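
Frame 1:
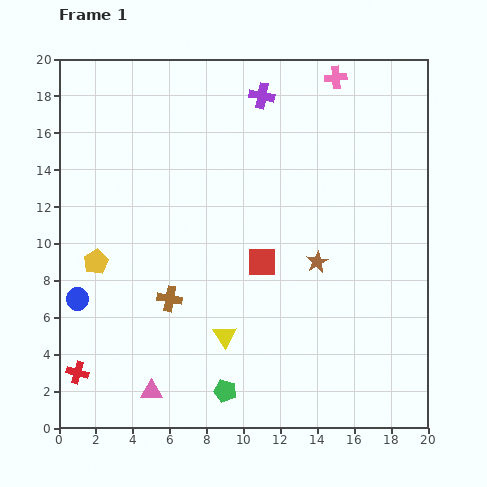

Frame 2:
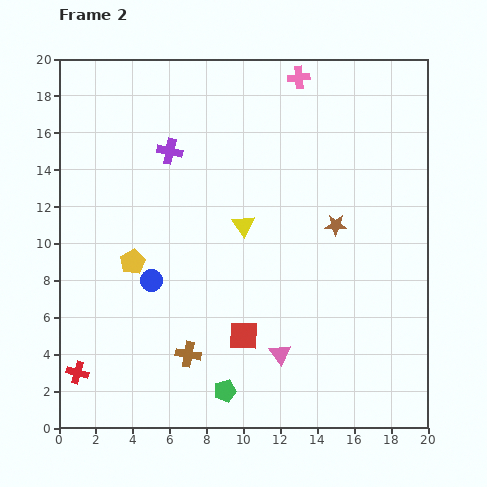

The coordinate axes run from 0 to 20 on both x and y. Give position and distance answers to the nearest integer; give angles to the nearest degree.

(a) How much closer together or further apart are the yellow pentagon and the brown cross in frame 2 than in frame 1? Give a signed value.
+2

Distance in frame 1: 4. Distance in frame 2: 6.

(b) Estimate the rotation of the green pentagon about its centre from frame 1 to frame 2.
31° counter-clockwise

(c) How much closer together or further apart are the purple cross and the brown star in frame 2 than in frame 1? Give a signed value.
+1

Distance in frame 1: 9. Distance in frame 2: 10.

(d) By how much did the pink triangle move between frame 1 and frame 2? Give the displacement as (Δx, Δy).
(7, 2)

The pink triangle was at (5, 2) in frame 1 and (12, 4) in frame 2.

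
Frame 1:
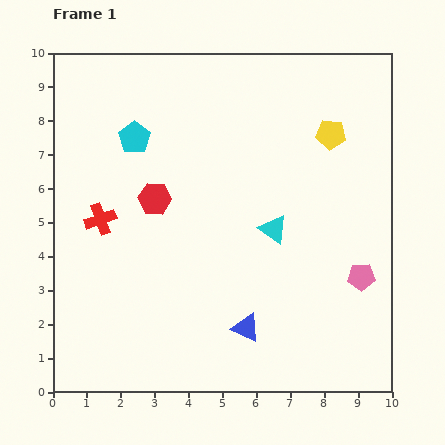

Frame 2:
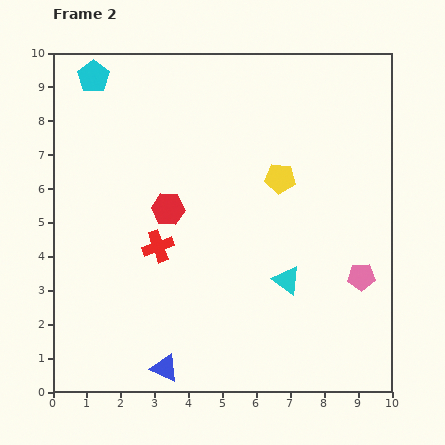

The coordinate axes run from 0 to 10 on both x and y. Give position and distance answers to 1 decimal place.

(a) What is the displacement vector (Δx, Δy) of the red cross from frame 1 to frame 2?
(1.7, -0.8)

The red cross was at (1.4, 5.1) in frame 1 and (3.1, 4.3) in frame 2.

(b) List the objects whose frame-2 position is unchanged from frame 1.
the pink pentagon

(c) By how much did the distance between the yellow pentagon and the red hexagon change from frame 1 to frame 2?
-2.1

Distance in frame 1: 5.5. Distance in frame 2: 3.4.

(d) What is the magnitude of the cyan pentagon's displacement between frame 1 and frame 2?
2.2

The cyan pentagon moved from (2.4, 7.5) to (1.2, 9.3), a distance of √(1.2² + 1.8²) ≈ 2.2.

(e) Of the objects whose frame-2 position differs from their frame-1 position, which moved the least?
the red hexagon

(moved 0.5)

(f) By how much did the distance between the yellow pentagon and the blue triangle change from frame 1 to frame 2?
+0.4

Distance in frame 1: 6.2. Distance in frame 2: 6.6.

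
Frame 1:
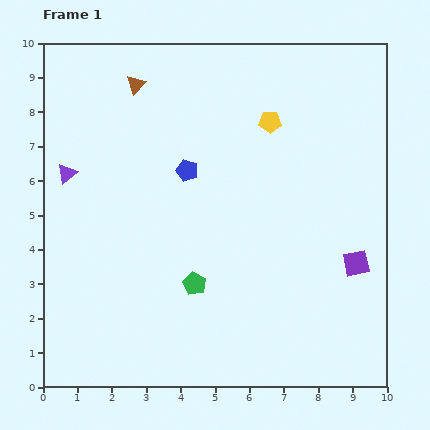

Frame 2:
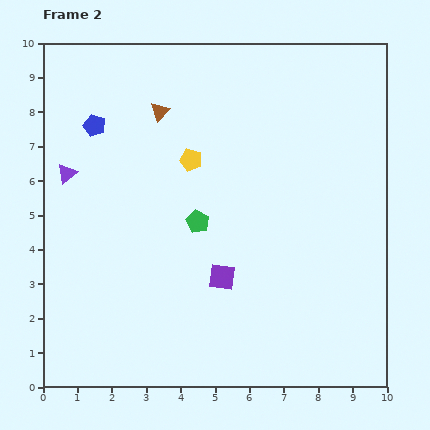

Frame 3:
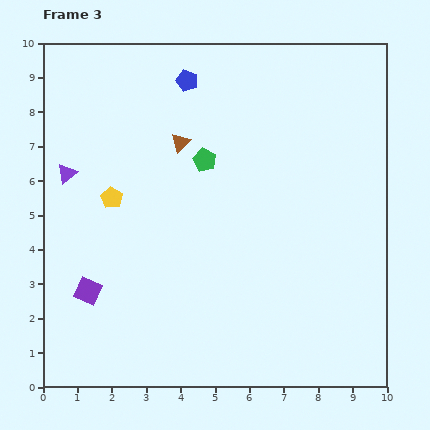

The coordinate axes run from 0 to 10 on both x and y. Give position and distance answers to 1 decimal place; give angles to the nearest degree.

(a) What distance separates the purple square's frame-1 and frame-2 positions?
3.9

The purple square moved from (9.1, 3.6) to (5.2, 3.2), a distance of √(3.9² + 0.4²) ≈ 3.9.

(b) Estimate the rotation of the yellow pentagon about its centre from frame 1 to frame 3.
30° clockwise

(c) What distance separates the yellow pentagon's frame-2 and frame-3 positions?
2.5

The yellow pentagon moved from (4.3, 6.6) to (2.0, 5.5), a distance of √(2.3² + 1.1²) ≈ 2.5.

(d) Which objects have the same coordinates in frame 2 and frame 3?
the purple triangle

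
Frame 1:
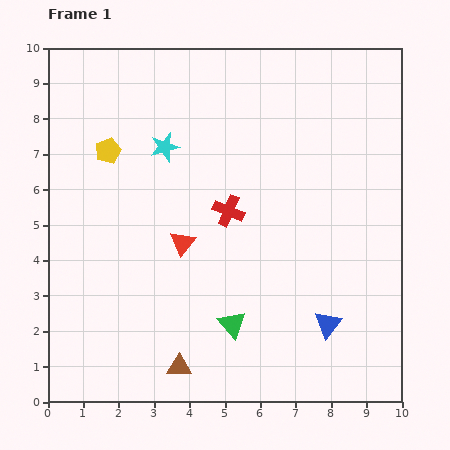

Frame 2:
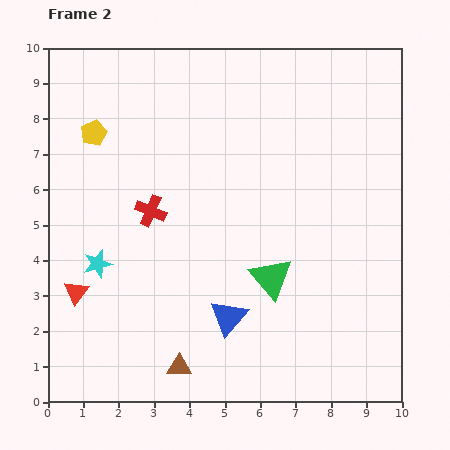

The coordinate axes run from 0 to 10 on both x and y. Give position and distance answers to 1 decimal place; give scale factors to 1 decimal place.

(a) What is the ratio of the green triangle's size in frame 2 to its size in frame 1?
1.5×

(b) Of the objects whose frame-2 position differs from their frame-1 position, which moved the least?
the yellow pentagon

(moved 0.6)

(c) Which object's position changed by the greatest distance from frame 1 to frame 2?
the cyan star

(moved 3.8; next 3.3)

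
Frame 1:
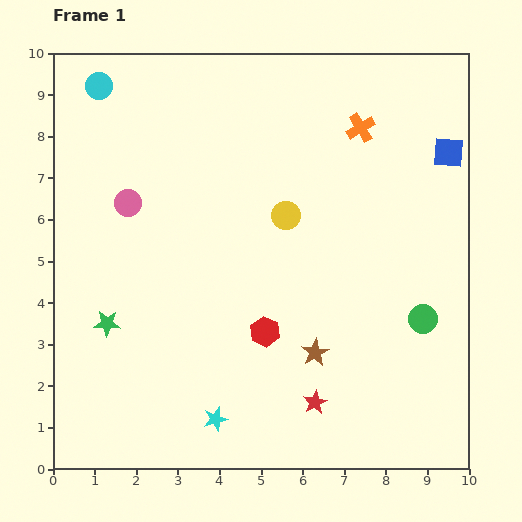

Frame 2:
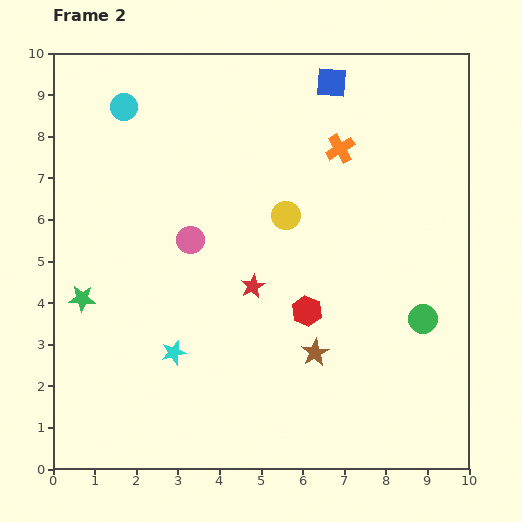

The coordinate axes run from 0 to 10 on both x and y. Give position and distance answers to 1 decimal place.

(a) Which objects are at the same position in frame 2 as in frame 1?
the green circle, the yellow circle, the brown star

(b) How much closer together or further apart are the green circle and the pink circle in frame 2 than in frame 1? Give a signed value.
-1.7

Distance in frame 1: 7.6. Distance in frame 2: 5.9.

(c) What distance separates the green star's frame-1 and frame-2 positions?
0.8

The green star moved from (1.3, 3.5) to (0.7, 4.1), a distance of √(0.6² + 0.6²) ≈ 0.8.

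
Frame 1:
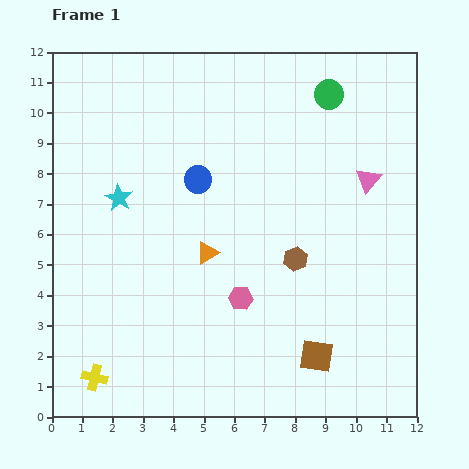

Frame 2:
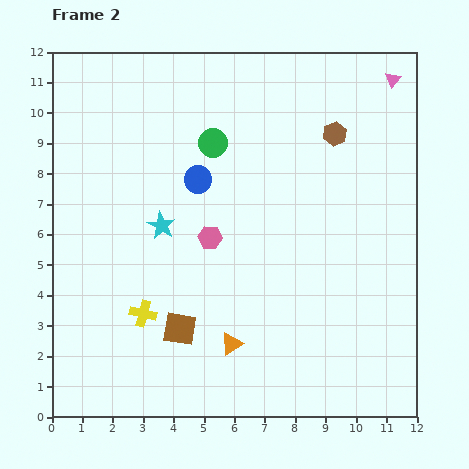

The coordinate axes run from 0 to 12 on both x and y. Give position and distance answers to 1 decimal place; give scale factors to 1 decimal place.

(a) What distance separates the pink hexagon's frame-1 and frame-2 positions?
2.2

The pink hexagon moved from (6.2, 3.9) to (5.2, 5.9), a distance of √(1.0² + 2.0²) ≈ 2.2.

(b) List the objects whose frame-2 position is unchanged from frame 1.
the blue circle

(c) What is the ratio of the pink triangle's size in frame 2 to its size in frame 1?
0.6×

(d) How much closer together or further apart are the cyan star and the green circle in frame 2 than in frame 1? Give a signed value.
-4.5

Distance in frame 1: 7.7. Distance in frame 2: 3.2.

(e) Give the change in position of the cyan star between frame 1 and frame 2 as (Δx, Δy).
(1.4, -0.9)

The cyan star was at (2.2, 7.2) in frame 1 and (3.6, 6.3) in frame 2.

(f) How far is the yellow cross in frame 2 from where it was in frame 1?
2.6

The yellow cross moved from (1.4, 1.3) to (3.0, 3.4), a distance of √(1.6² + 2.1²) ≈ 2.6.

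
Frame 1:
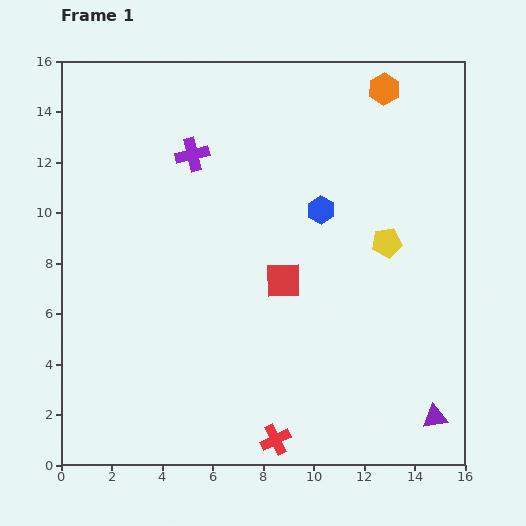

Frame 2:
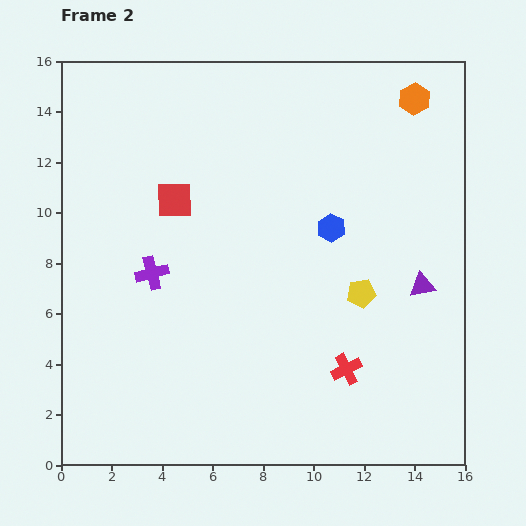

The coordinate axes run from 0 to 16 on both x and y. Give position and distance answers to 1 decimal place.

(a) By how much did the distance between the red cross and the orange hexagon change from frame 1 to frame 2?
-3.5

Distance in frame 1: 14.5. Distance in frame 2: 11.0.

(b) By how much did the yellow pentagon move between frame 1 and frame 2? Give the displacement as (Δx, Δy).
(-1.0, -2.0)

The yellow pentagon was at (12.9, 8.8) in frame 1 and (11.9, 6.8) in frame 2.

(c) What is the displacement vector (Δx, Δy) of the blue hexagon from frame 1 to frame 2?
(0.4, -0.7)

The blue hexagon was at (10.3, 10.1) in frame 1 and (10.7, 9.4) in frame 2.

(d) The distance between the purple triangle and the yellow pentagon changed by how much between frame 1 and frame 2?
-4.8

Distance in frame 1: 7.2. Distance in frame 2: 2.4.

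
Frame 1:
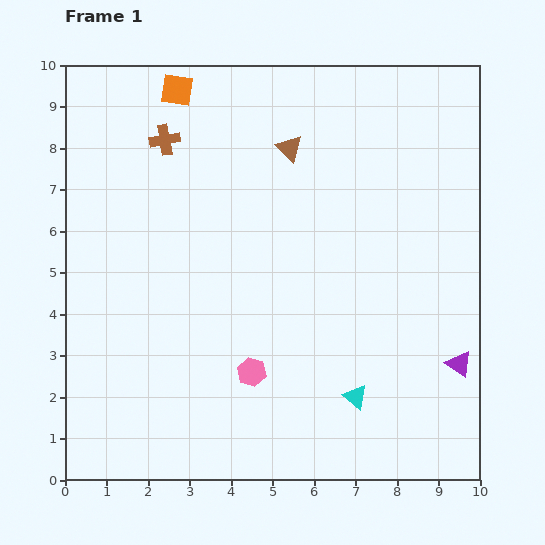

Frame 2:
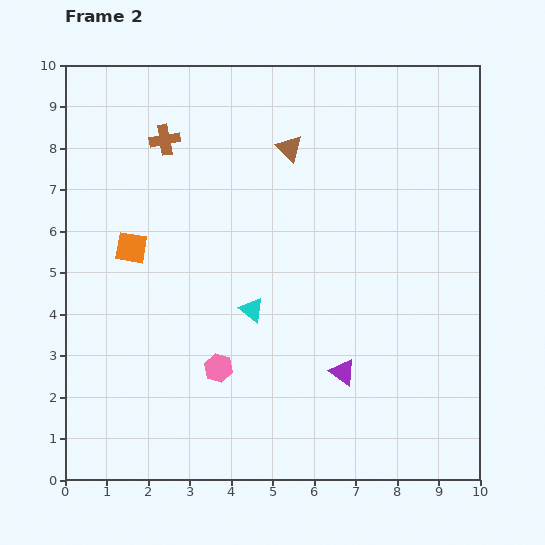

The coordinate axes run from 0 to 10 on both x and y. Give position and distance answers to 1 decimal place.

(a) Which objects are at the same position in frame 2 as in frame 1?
the brown triangle, the brown cross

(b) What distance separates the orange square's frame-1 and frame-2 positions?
4.0

The orange square moved from (2.7, 9.4) to (1.6, 5.6), a distance of √(1.1² + 3.8²) ≈ 4.0.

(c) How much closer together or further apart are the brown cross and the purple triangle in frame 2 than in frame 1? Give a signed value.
-1.8

Distance in frame 1: 8.9. Distance in frame 2: 7.1.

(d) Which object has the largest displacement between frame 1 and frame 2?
the orange square

(moved 4.0; next 3.3)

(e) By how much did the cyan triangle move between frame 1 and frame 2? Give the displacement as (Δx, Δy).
(-2.5, 2.1)

The cyan triangle was at (7.0, 2.0) in frame 1 and (4.5, 4.1) in frame 2.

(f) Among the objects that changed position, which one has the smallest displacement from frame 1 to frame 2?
the pink hexagon

(moved 0.8)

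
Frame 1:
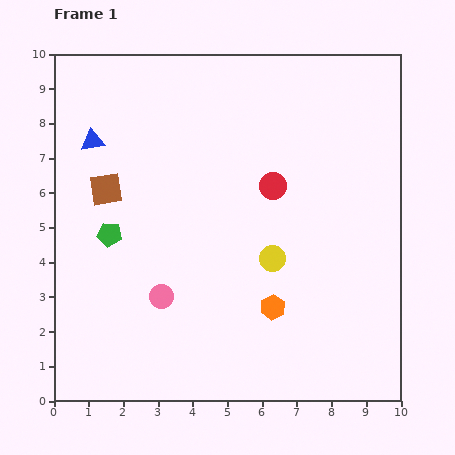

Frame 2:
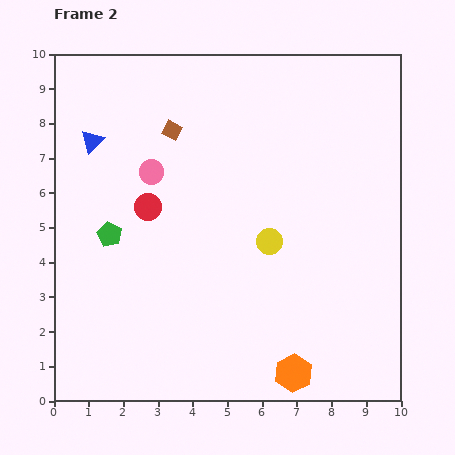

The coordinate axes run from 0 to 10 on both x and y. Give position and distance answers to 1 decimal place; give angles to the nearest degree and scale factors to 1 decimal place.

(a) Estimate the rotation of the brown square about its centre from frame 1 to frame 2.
36° clockwise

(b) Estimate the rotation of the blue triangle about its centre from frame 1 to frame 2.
37° counter-clockwise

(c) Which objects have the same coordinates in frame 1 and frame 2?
the green pentagon, the blue triangle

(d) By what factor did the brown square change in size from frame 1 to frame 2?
0.6×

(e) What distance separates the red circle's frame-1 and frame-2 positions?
3.6

The red circle moved from (6.3, 6.2) to (2.7, 5.6), a distance of √(3.6² + 0.6²) ≈ 3.6.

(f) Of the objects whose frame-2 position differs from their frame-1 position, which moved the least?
the yellow circle

(moved 0.5)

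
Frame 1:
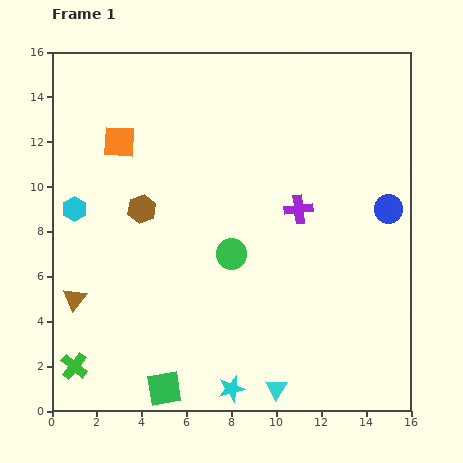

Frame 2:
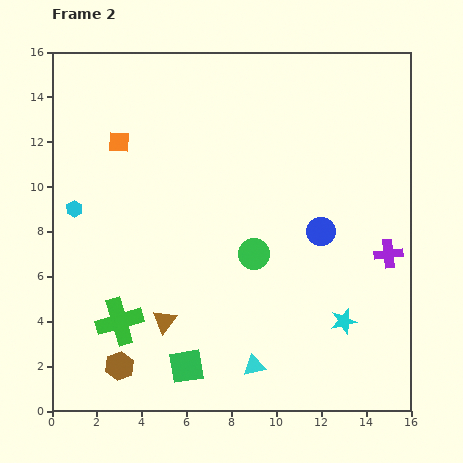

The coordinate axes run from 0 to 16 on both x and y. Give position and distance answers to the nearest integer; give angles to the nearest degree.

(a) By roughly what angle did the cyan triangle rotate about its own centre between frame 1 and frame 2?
45° clockwise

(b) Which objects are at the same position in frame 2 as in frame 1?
the orange square, the cyan hexagon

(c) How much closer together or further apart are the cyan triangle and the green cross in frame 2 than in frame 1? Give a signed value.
-3

Distance in frame 1: 9. Distance in frame 2: 6.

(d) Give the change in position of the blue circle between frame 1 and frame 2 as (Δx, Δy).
(-3, -1)

The blue circle was at (15, 9) in frame 1 and (12, 8) in frame 2.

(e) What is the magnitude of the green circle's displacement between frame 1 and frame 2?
1

The green circle moved from (8, 7) to (9, 7), a distance of √(1² + 0²) ≈ 1.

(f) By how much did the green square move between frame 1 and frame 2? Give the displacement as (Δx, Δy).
(1, 1)

The green square was at (5, 1) in frame 1 and (6, 2) in frame 2.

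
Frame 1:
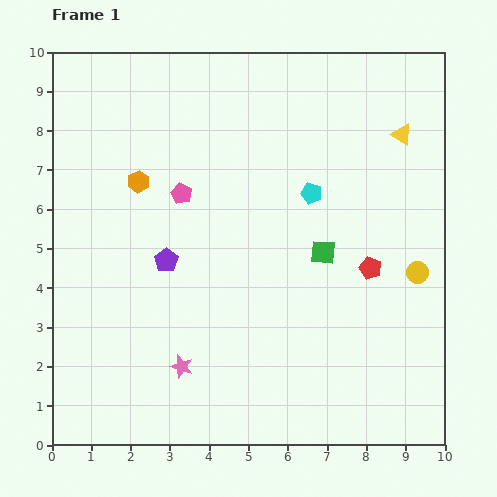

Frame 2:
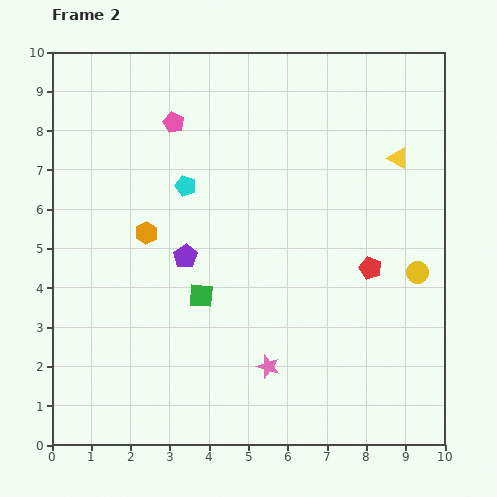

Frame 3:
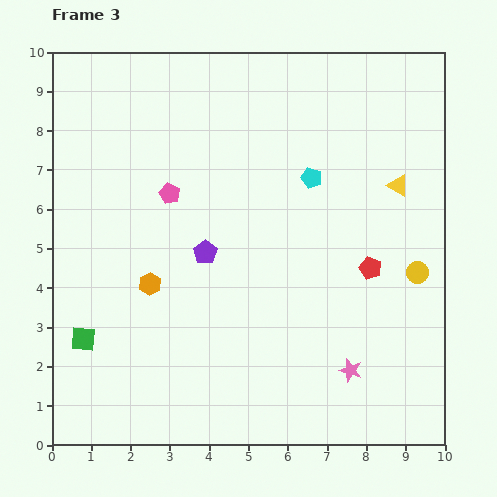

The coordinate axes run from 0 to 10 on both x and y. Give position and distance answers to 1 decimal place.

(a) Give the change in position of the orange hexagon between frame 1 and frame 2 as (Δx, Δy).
(0.2, -1.3)

The orange hexagon was at (2.2, 6.7) in frame 1 and (2.4, 5.4) in frame 2.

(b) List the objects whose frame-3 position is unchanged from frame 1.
the red pentagon, the yellow circle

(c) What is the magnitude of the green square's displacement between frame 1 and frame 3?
6.5

The green square moved from (6.9, 4.9) to (0.8, 2.7), a distance of √(6.1² + 2.2²) ≈ 6.5.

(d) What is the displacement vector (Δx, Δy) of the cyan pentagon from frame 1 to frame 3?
(0.0, 0.4)

The cyan pentagon was at (6.6, 6.4) in frame 1 and (6.6, 6.8) in frame 3.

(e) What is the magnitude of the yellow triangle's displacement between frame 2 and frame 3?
0.7

The yellow triangle moved from (8.8, 7.3) to (8.8, 6.6), a distance of √(0.0² + 0.7²) ≈ 0.7.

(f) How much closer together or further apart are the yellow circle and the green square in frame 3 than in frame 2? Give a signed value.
+3.2

Distance in frame 2: 5.5. Distance in frame 3: 8.7.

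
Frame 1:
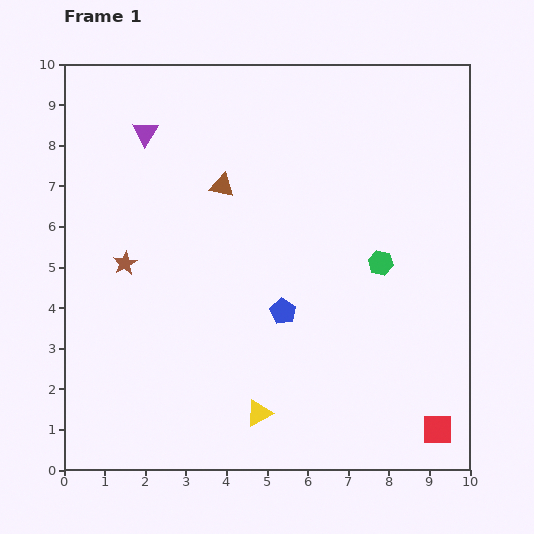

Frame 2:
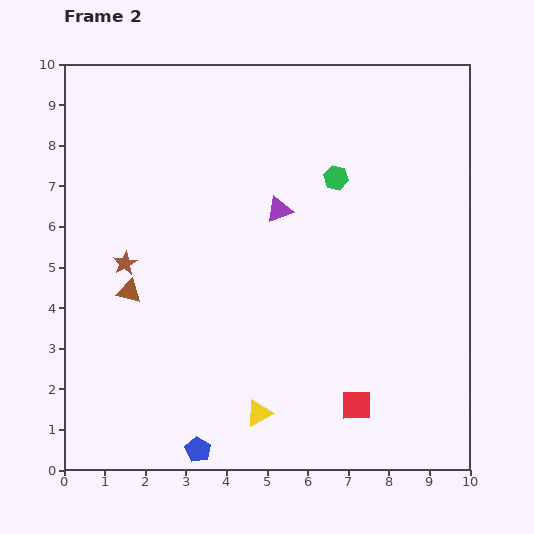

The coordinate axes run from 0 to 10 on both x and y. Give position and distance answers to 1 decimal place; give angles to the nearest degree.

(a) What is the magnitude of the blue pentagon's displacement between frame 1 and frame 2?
4.0

The blue pentagon moved from (5.4, 3.9) to (3.3, 0.5), a distance of √(2.1² + 3.4²) ≈ 4.0.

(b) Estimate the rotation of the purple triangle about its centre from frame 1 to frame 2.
38° clockwise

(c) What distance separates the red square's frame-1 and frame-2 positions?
2.1

The red square moved from (9.2, 1.0) to (7.2, 1.6), a distance of √(2.0² + 0.6²) ≈ 2.1.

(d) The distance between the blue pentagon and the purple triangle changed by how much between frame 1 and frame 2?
+0.6

Distance in frame 1: 5.6. Distance in frame 2: 6.2.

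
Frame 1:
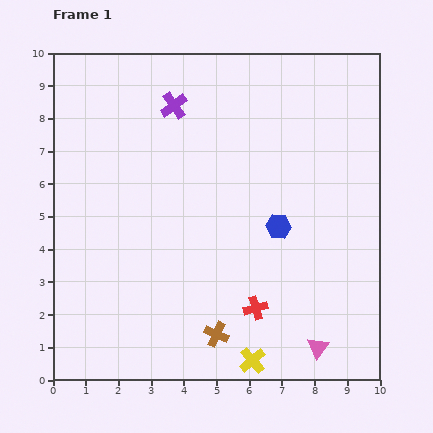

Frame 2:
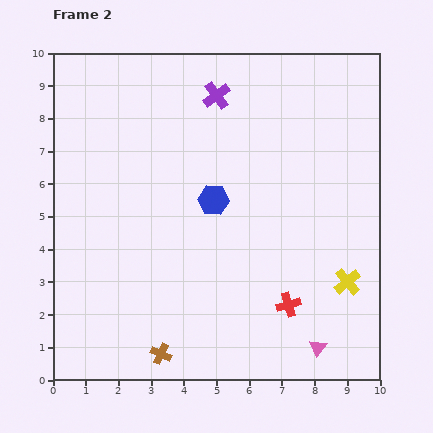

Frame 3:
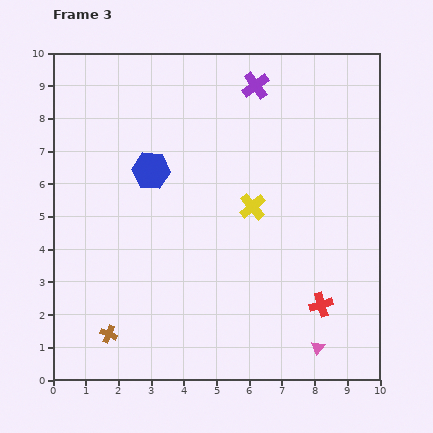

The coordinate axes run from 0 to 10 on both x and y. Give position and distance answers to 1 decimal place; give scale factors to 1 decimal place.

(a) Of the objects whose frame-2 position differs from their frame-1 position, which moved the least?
the red cross

(moved 1.0)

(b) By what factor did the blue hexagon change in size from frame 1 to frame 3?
1.5×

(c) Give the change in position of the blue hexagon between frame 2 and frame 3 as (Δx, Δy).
(-1.9, 0.9)

The blue hexagon was at (4.9, 5.5) in frame 2 and (3.0, 6.4) in frame 3.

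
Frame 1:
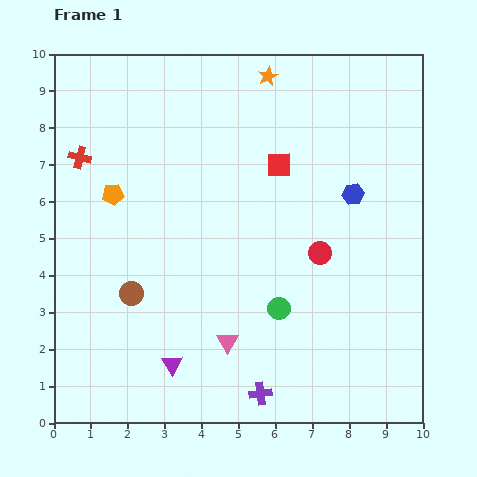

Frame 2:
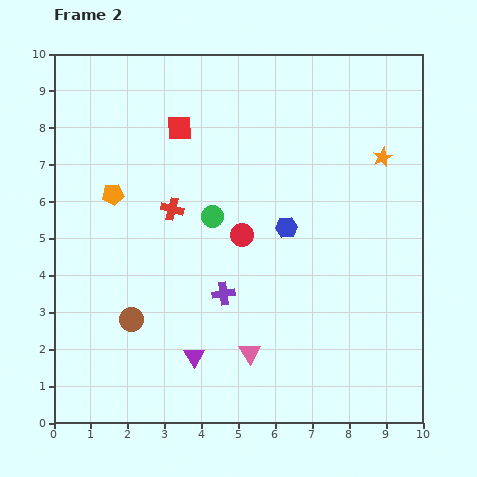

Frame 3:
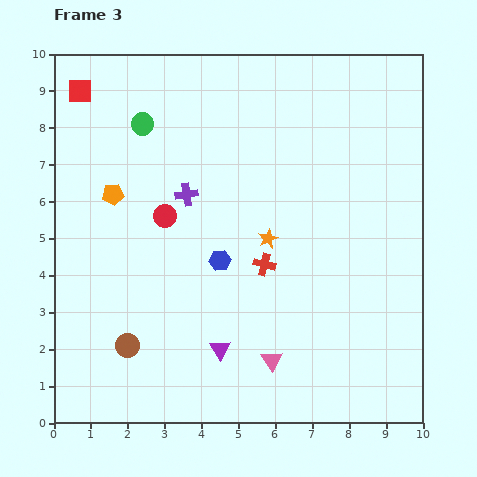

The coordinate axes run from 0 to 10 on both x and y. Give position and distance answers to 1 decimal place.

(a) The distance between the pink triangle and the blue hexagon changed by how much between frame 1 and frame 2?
-1.7

Distance in frame 1: 5.2. Distance in frame 2: 3.5.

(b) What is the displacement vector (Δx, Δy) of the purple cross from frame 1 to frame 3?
(-2.0, 5.4)

The purple cross was at (5.6, 0.8) in frame 1 and (3.6, 6.2) in frame 3.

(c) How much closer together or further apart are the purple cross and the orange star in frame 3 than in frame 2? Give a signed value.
-3.2

Distance in frame 2: 5.7. Distance in frame 3: 2.5.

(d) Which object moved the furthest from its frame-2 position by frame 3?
the orange star

(moved 3.8; next 3.1)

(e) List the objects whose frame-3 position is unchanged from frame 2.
the orange pentagon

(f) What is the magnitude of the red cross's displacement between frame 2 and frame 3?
2.9

The red cross moved from (3.2, 5.8) to (5.7, 4.3), a distance of √(2.5² + 1.5²) ≈ 2.9.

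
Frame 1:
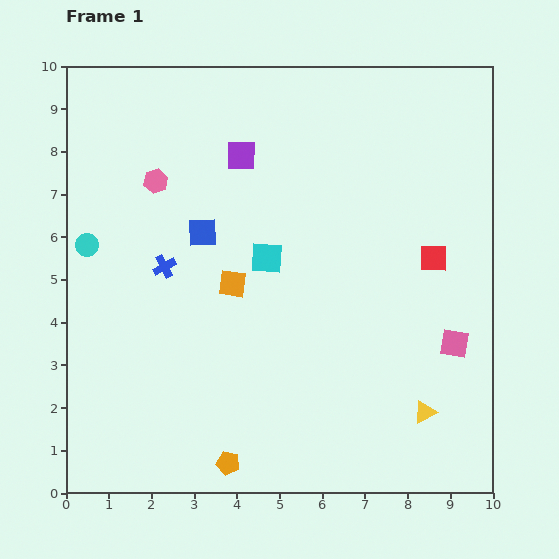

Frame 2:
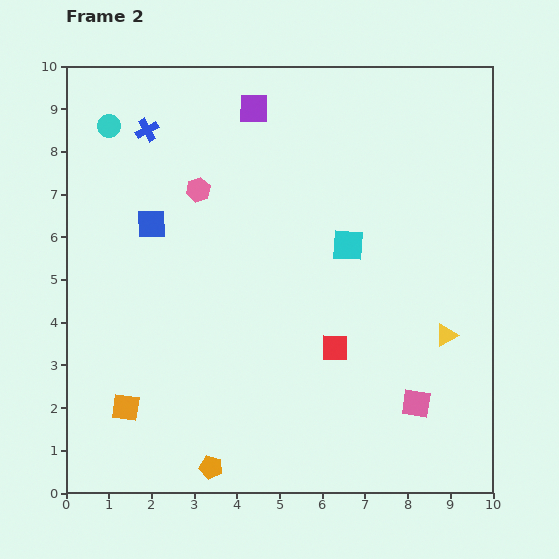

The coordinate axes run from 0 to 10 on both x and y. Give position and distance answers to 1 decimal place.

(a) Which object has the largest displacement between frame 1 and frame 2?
the orange square

(moved 3.8; next 3.2)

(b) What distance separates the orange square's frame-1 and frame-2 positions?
3.8

The orange square moved from (3.9, 4.9) to (1.4, 2.0), a distance of √(2.5² + 2.9²) ≈ 3.8.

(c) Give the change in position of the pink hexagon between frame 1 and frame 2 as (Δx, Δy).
(1.0, -0.2)

The pink hexagon was at (2.1, 7.3) in frame 1 and (3.1, 7.1) in frame 2.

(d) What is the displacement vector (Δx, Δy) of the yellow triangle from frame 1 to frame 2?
(0.5, 1.8)

The yellow triangle was at (8.4, 1.9) in frame 1 and (8.9, 3.7) in frame 2.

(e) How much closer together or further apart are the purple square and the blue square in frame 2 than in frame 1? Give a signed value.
+1.6

Distance in frame 1: 2.0. Distance in frame 2: 3.6.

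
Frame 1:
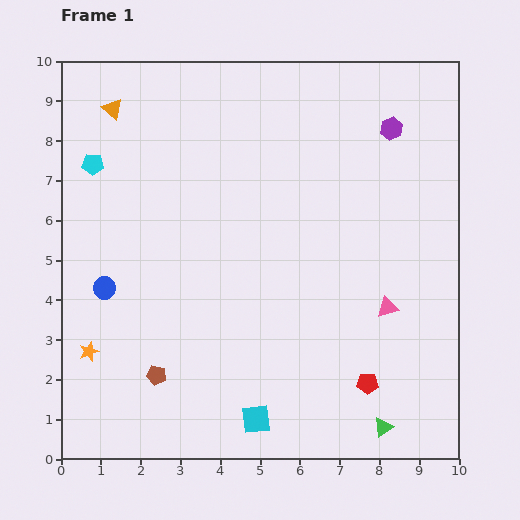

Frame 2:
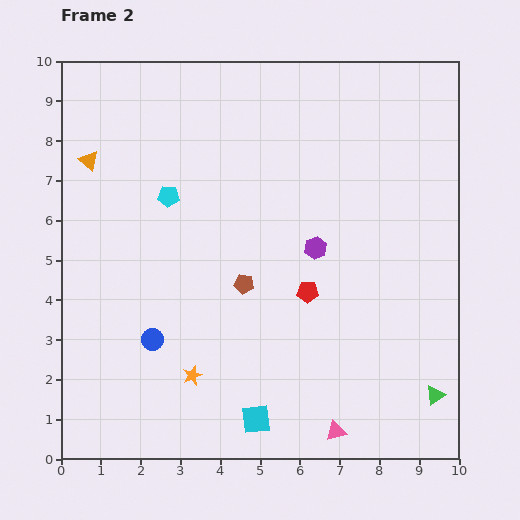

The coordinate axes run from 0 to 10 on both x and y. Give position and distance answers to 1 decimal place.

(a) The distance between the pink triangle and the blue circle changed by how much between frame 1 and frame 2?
-2.0

Distance in frame 1: 7.1. Distance in frame 2: 5.1.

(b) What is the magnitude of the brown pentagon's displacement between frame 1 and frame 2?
3.2

The brown pentagon moved from (2.4, 2.1) to (4.6, 4.4), a distance of √(2.2² + 2.3²) ≈ 3.2.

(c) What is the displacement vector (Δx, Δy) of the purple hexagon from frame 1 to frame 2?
(-1.9, -3.0)

The purple hexagon was at (8.3, 8.3) in frame 1 and (6.4, 5.3) in frame 2.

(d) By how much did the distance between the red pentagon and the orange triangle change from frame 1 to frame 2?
-3.0

Distance in frame 1: 9.4. Distance in frame 2: 6.4.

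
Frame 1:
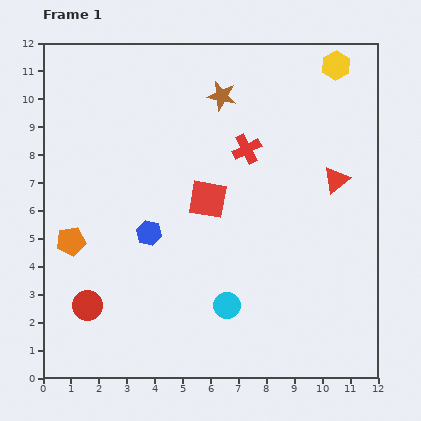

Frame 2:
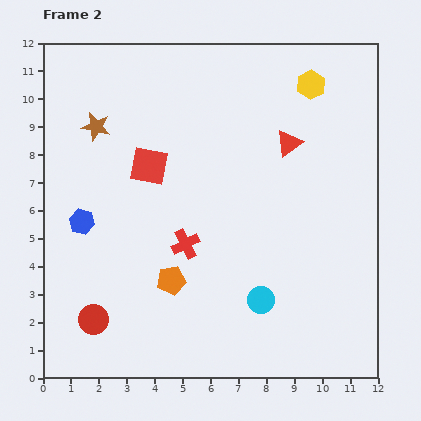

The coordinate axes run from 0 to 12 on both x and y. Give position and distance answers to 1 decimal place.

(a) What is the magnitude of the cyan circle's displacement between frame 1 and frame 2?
1.2

The cyan circle moved from (6.6, 2.6) to (7.8, 2.8), a distance of √(1.2² + 0.2²) ≈ 1.2.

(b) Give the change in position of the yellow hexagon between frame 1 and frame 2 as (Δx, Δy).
(-0.9, -0.7)

The yellow hexagon was at (10.5, 11.2) in frame 1 and (9.6, 10.5) in frame 2.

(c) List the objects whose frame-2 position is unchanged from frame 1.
none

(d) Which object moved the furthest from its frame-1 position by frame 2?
the brown star

(moved 4.6; next 4.0)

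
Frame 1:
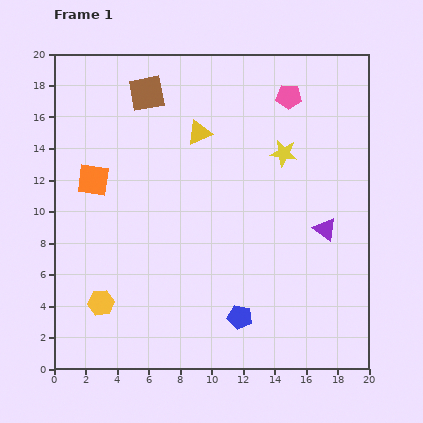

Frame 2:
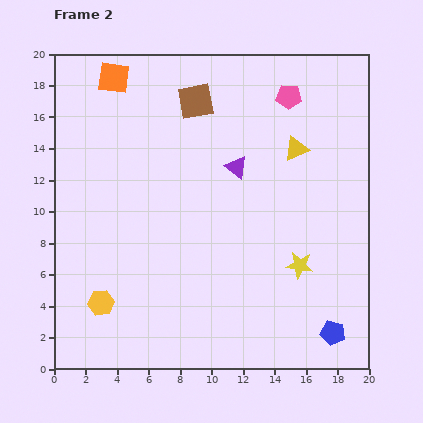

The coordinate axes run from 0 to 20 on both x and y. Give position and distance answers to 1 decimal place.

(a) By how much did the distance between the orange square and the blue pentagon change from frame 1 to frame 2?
+8.6

Distance in frame 1: 12.7. Distance in frame 2: 21.3.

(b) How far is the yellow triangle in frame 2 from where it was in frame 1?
6.3

The yellow triangle moved from (9.2, 15.0) to (15.4, 14.0), a distance of √(6.2² + 1.0²) ≈ 6.3.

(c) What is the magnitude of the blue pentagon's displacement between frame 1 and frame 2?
6.0

The blue pentagon moved from (11.8, 3.3) to (17.7, 2.3), a distance of √(5.9² + 1.0²) ≈ 6.0.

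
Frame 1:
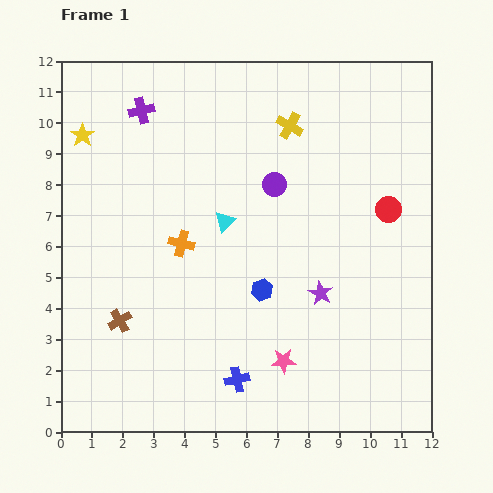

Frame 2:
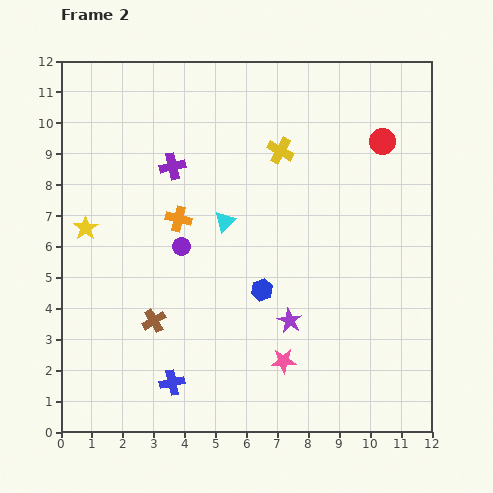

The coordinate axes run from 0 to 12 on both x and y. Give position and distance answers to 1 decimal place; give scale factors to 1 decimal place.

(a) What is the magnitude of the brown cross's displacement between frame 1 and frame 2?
1.1

The brown cross moved from (1.9, 3.6) to (3.0, 3.6), a distance of √(1.1² + 0.0²) ≈ 1.1.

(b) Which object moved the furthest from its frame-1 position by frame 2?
the purple circle

(moved 3.6; next 3.0)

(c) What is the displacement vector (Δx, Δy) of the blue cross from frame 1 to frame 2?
(-2.1, -0.1)

The blue cross was at (5.7, 1.7) in frame 1 and (3.6, 1.6) in frame 2.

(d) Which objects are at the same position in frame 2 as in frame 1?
the pink star, the cyan triangle, the blue hexagon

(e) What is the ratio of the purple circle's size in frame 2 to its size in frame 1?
0.7×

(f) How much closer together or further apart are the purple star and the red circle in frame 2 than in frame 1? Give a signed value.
+3.0

Distance in frame 1: 3.5. Distance in frame 2: 6.5.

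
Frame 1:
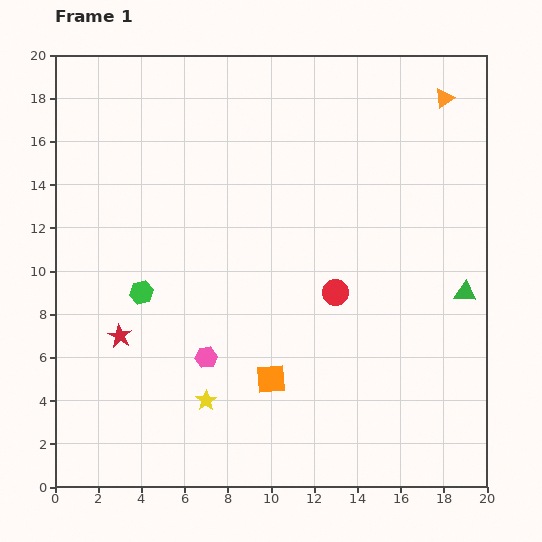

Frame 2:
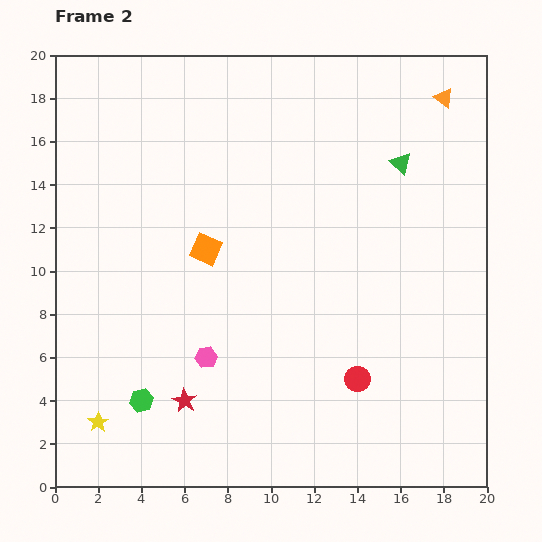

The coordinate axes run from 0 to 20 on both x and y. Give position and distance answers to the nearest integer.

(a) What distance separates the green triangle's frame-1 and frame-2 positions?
7

The green triangle moved from (19, 9) to (16, 15), a distance of √(3² + 6²) ≈ 7.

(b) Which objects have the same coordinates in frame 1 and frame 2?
the pink hexagon, the orange triangle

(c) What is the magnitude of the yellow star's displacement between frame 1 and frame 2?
5

The yellow star moved from (7, 4) to (2, 3), a distance of √(5² + 1²) ≈ 5.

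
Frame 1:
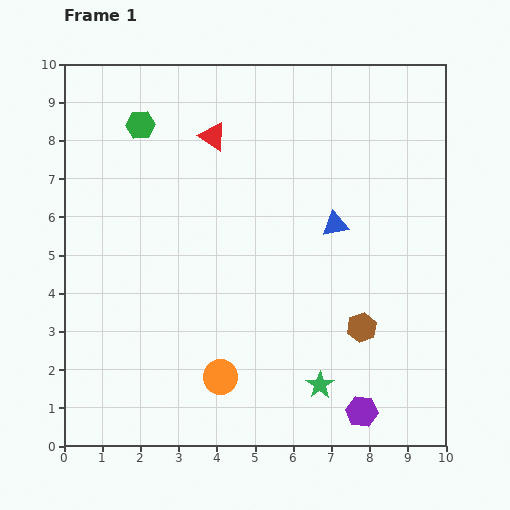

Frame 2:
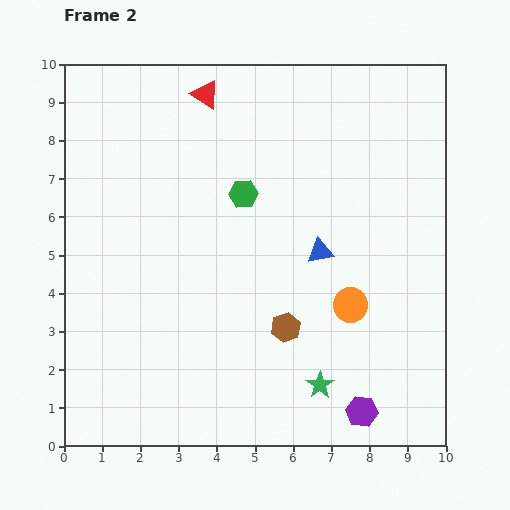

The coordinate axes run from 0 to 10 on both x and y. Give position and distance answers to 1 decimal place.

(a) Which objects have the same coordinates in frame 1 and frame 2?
the purple hexagon, the green star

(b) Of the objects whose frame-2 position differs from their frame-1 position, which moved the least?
the blue triangle

(moved 0.8)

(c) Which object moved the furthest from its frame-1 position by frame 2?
the orange circle

(moved 3.9; next 3.2)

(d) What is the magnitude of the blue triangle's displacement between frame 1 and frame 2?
0.8

The blue triangle moved from (7.1, 5.8) to (6.7, 5.1), a distance of √(0.4² + 0.7²) ≈ 0.8.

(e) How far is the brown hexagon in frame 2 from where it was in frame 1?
2.0

The brown hexagon moved from (7.8, 3.1) to (5.8, 3.1), a distance of √(2.0² + 0.0²) ≈ 2.0.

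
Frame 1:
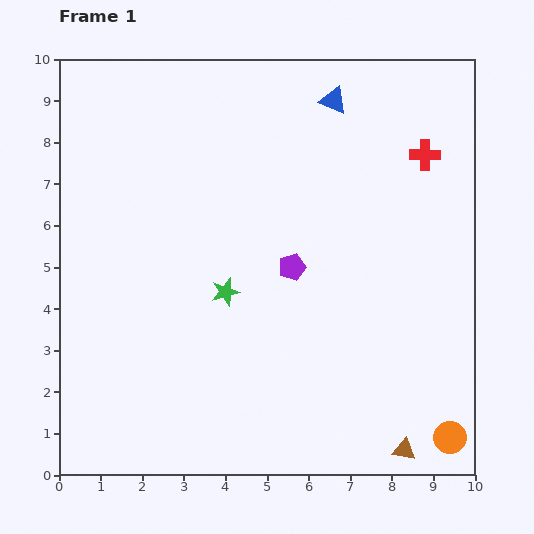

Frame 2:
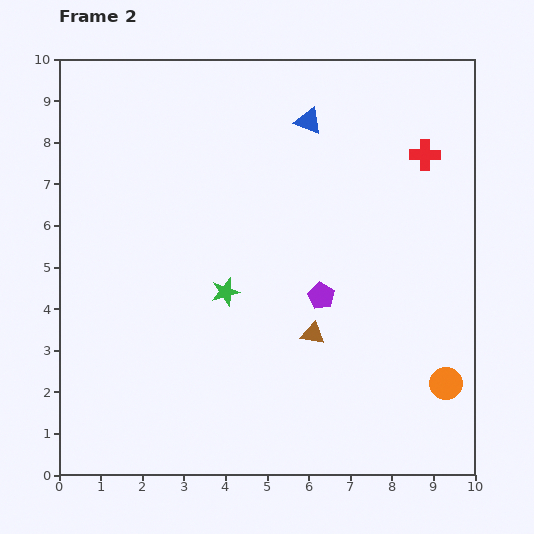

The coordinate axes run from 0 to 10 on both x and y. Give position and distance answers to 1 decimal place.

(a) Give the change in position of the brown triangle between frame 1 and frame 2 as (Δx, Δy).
(-2.2, 2.8)

The brown triangle was at (8.3, 0.6) in frame 1 and (6.1, 3.4) in frame 2.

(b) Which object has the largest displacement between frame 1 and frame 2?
the brown triangle

(moved 3.6; next 1.3)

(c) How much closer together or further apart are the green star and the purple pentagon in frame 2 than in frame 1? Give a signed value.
+0.6

Distance in frame 1: 1.7. Distance in frame 2: 2.3.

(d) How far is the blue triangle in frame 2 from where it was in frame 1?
0.8

The blue triangle moved from (6.6, 9.0) to (6.0, 8.5), a distance of √(0.6² + 0.5²) ≈ 0.8.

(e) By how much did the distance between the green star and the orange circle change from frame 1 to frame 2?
-0.7

Distance in frame 1: 6.4. Distance in frame 2: 5.7.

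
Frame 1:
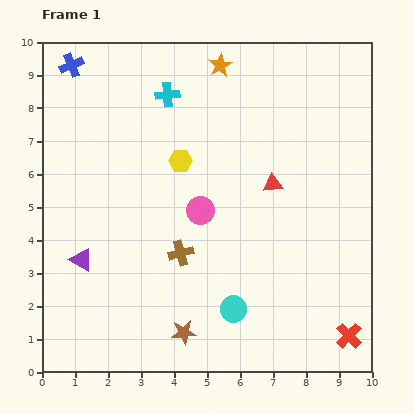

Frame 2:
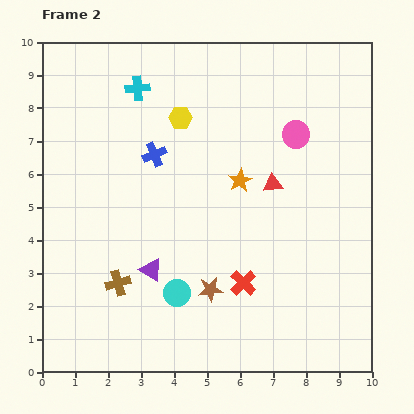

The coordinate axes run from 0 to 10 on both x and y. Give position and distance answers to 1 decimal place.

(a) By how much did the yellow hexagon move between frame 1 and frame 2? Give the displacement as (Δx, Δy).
(0.0, 1.3)

The yellow hexagon was at (4.2, 6.4) in frame 1 and (4.2, 7.7) in frame 2.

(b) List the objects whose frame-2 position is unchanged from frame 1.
the red triangle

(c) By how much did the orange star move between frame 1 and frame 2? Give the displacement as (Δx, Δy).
(0.6, -3.5)

The orange star was at (5.4, 9.3) in frame 1 and (6.0, 5.8) in frame 2.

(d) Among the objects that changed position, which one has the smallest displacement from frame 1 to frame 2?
the cyan cross

(moved 0.9)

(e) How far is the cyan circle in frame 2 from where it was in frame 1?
1.8

The cyan circle moved from (5.8, 1.9) to (4.1, 2.4), a distance of √(1.7² + 0.5²) ≈ 1.8.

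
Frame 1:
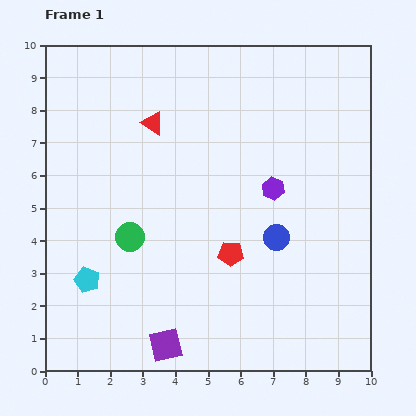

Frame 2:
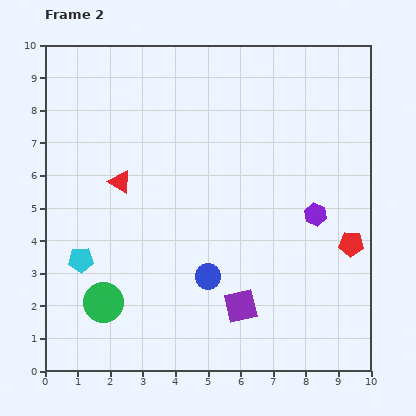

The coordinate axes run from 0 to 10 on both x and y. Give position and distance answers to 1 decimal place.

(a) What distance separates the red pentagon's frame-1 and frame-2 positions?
3.7

The red pentagon moved from (5.7, 3.6) to (9.4, 3.9), a distance of √(3.7² + 0.3²) ≈ 3.7.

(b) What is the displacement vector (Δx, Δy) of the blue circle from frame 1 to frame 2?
(-2.1, -1.2)

The blue circle was at (7.1, 4.1) in frame 1 and (5.0, 2.9) in frame 2.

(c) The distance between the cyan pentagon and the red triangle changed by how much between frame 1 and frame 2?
-2.5

Distance in frame 1: 5.2. Distance in frame 2: 2.7.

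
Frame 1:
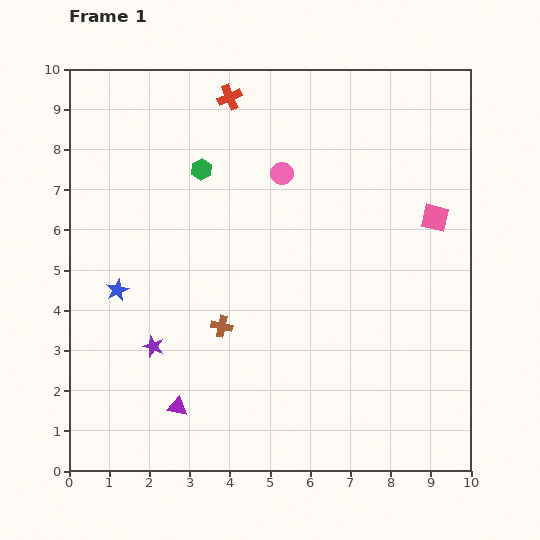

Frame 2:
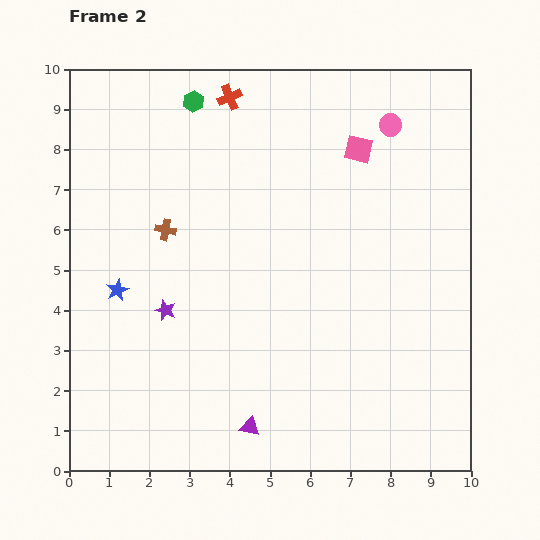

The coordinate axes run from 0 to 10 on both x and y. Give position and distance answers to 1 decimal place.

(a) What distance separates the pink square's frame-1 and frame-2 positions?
2.5

The pink square moved from (9.1, 6.3) to (7.2, 8.0), a distance of √(1.9² + 1.7²) ≈ 2.5.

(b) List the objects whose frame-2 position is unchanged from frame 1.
the red cross, the blue star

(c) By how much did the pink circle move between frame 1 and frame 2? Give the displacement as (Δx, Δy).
(2.7, 1.2)

The pink circle was at (5.3, 7.4) in frame 1 and (8.0, 8.6) in frame 2.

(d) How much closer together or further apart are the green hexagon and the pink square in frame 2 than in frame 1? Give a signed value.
-1.6

Distance in frame 1: 5.9. Distance in frame 2: 4.3.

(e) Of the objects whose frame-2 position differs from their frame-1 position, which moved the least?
the purple star

(moved 0.9)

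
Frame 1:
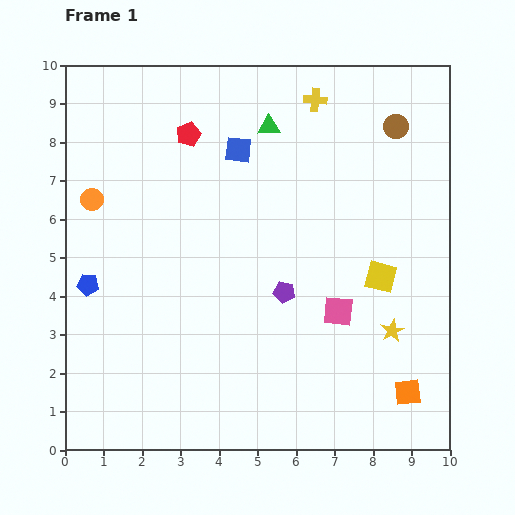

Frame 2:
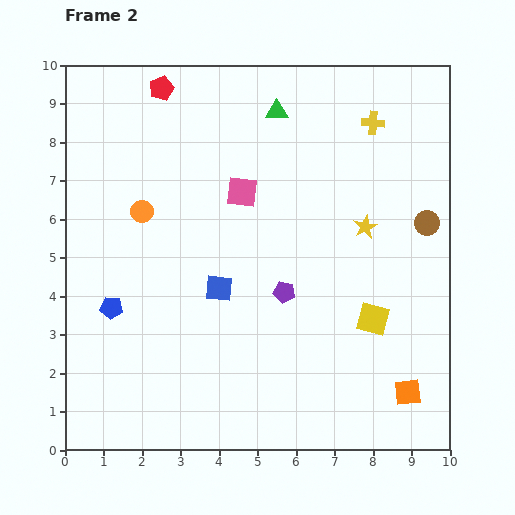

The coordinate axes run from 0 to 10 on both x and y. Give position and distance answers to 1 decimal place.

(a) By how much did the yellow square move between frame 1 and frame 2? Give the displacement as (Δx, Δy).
(-0.2, -1.1)

The yellow square was at (8.2, 4.5) in frame 1 and (8.0, 3.4) in frame 2.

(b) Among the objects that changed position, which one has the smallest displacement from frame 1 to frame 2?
the green triangle

(moved 0.4)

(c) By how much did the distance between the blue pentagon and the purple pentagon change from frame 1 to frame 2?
-0.6

Distance in frame 1: 5.1. Distance in frame 2: 4.5.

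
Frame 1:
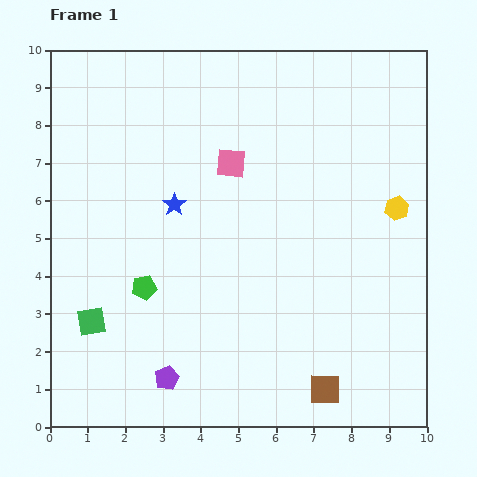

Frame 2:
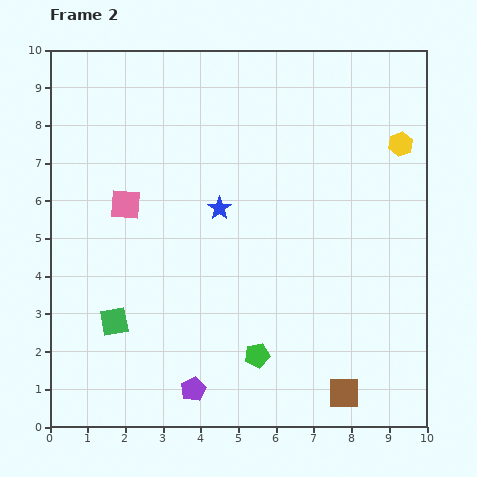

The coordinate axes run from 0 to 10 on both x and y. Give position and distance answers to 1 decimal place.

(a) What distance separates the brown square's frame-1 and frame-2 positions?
0.5

The brown square moved from (7.3, 1.0) to (7.8, 0.9), a distance of √(0.5² + 0.1²) ≈ 0.5.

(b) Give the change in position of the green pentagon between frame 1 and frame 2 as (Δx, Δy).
(3.0, -1.8)

The green pentagon was at (2.5, 3.7) in frame 1 and (5.5, 1.9) in frame 2.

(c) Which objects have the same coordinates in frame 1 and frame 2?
none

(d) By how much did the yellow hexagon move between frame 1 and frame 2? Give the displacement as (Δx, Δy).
(0.1, 1.7)

The yellow hexagon was at (9.2, 5.8) in frame 1 and (9.3, 7.5) in frame 2.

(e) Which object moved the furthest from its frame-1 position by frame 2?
the green pentagon

(moved 3.5; next 3.0)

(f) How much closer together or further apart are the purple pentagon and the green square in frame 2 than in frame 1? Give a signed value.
+0.3

Distance in frame 1: 2.5. Distance in frame 2: 2.8.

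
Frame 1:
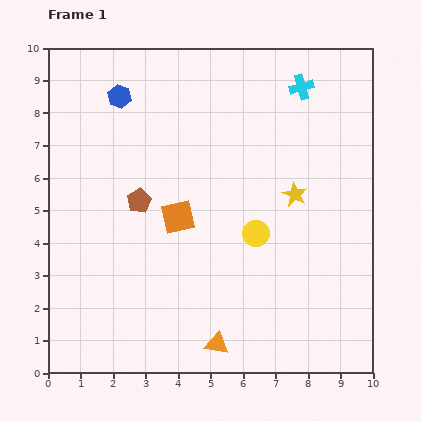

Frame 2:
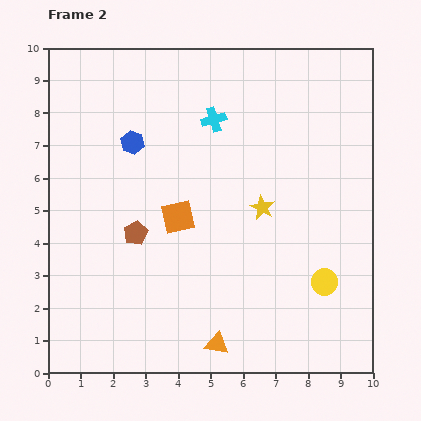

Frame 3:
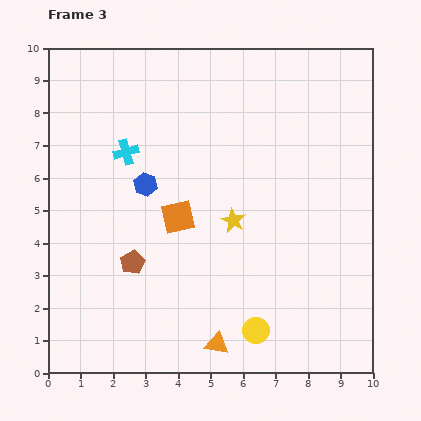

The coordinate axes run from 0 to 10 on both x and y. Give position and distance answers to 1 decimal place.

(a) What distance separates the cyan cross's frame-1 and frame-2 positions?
2.9

The cyan cross moved from (7.8, 8.8) to (5.1, 7.8), a distance of √(2.7² + 1.0²) ≈ 2.9.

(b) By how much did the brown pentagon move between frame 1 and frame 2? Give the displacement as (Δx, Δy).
(-0.1, -1.0)

The brown pentagon was at (2.8, 5.3) in frame 1 and (2.7, 4.3) in frame 2.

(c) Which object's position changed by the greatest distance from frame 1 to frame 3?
the cyan cross

(moved 5.8; next 3.0)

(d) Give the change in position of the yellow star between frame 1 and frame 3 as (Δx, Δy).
(-1.9, -0.8)

The yellow star was at (7.6, 5.5) in frame 1 and (5.7, 4.7) in frame 3.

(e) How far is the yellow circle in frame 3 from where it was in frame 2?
2.6

The yellow circle moved from (8.5, 2.8) to (6.4, 1.3), a distance of √(2.1² + 1.5²) ≈ 2.6.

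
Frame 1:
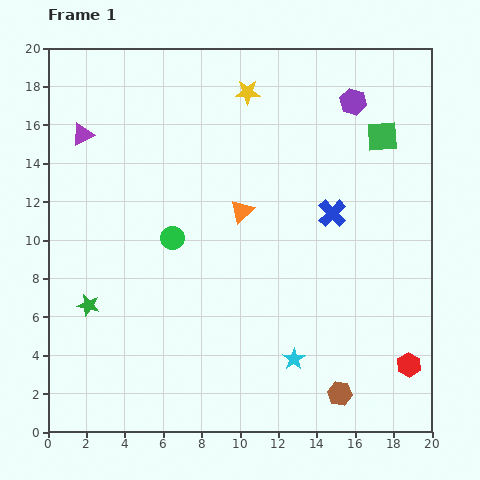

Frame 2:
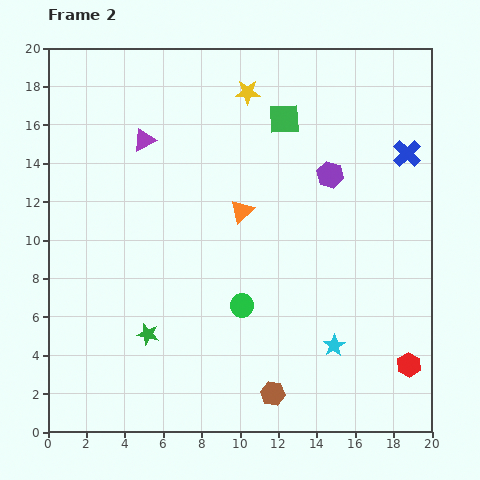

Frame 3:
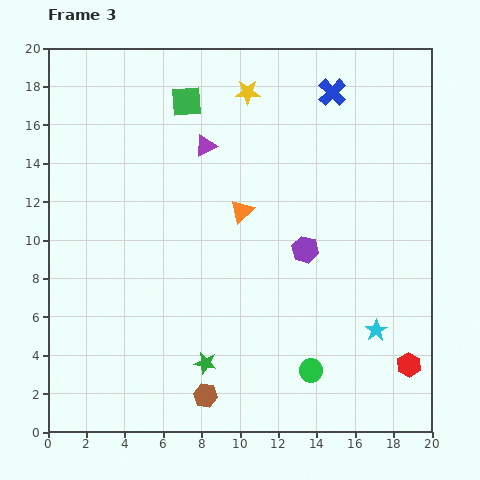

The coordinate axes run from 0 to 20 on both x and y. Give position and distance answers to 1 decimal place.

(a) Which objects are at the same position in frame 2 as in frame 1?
the orange triangle, the red hexagon, the yellow star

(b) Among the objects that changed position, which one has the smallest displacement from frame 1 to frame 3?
the cyan star

(moved 4.6)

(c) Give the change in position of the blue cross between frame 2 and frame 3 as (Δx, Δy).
(-3.9, 3.2)

The blue cross was at (18.7, 14.5) in frame 2 and (14.8, 17.7) in frame 3.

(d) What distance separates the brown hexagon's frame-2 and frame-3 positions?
3.5

The brown hexagon moved from (11.7, 2.0) to (8.2, 1.9), a distance of √(3.5² + 0.1²) ≈ 3.5.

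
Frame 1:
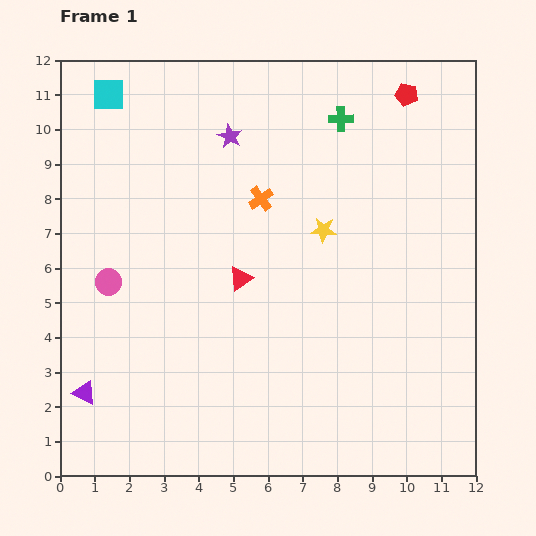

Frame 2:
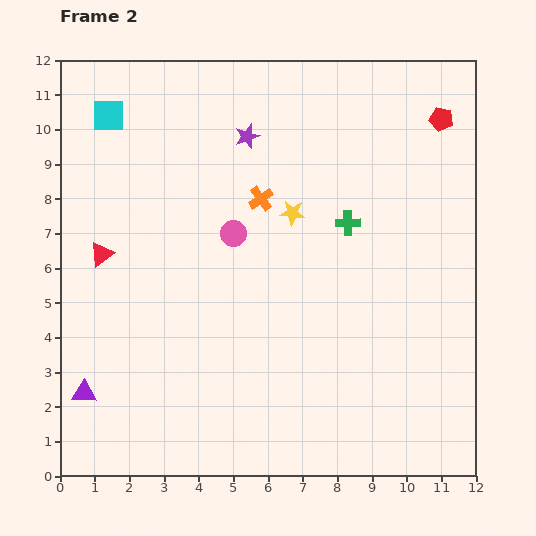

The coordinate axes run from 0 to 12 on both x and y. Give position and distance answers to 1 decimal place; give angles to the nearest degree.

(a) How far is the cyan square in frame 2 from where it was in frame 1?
0.6

The cyan square moved from (1.4, 11.0) to (1.4, 10.4), a distance of √(0.0² + 0.6²) ≈ 0.6.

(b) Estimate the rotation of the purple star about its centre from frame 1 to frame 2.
25° clockwise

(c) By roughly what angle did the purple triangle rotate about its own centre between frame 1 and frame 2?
26° counter-clockwise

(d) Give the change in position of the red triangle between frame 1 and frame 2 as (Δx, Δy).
(-4.0, 0.7)

The red triangle was at (5.2, 5.7) in frame 1 and (1.2, 6.4) in frame 2.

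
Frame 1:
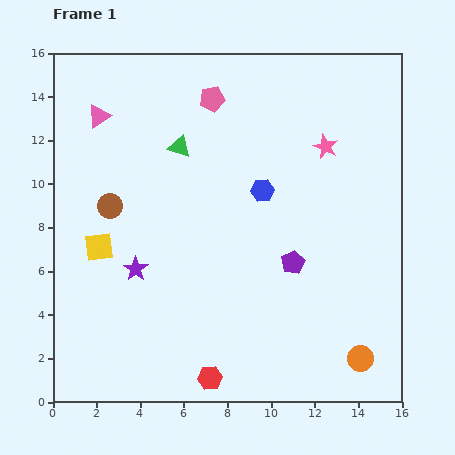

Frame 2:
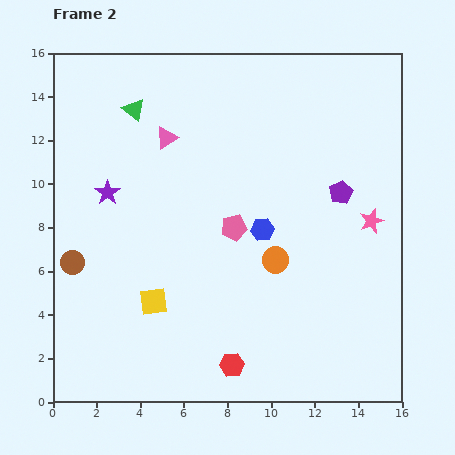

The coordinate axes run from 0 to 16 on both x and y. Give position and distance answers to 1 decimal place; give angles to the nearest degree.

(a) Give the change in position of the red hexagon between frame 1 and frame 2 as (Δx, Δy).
(1.0, 0.6)

The red hexagon was at (7.2, 1.1) in frame 1 and (8.2, 1.7) in frame 2.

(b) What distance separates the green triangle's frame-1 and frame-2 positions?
2.7

The green triangle moved from (5.8, 11.7) to (3.7, 13.4), a distance of √(2.1² + 1.7²) ≈ 2.7.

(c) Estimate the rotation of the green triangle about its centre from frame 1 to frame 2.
23° clockwise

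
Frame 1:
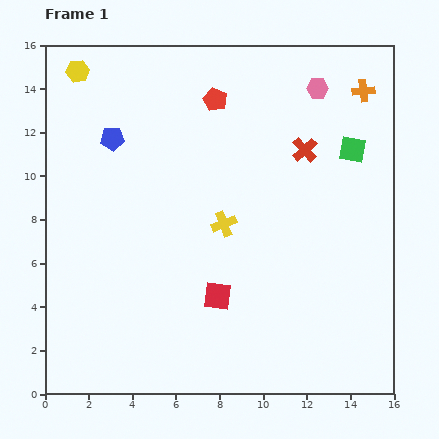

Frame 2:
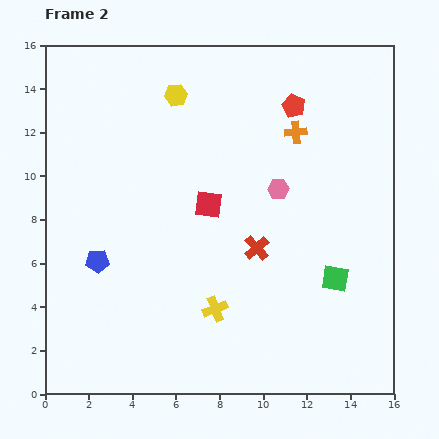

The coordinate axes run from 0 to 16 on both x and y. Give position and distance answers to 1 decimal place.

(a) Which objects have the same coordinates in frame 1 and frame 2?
none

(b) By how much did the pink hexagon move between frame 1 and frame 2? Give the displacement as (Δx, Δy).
(-1.8, -4.6)

The pink hexagon was at (12.5, 14.0) in frame 1 and (10.7, 9.4) in frame 2.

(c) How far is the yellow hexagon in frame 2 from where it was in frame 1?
4.6

The yellow hexagon moved from (1.5, 14.8) to (6.0, 13.7), a distance of √(4.5² + 1.1²) ≈ 4.6.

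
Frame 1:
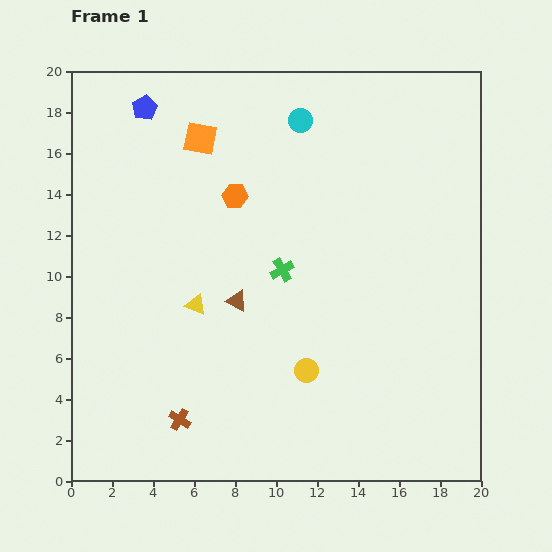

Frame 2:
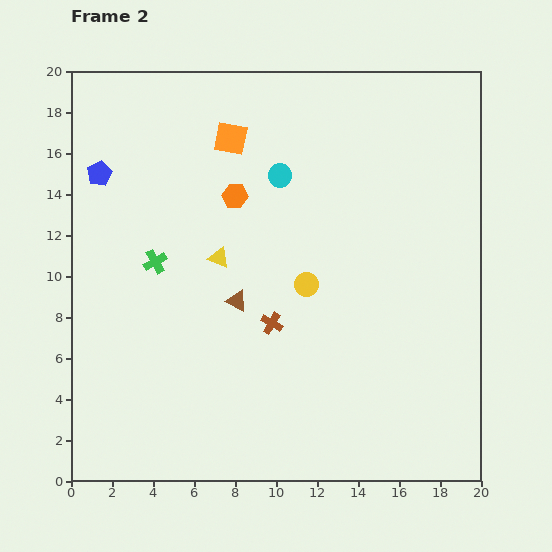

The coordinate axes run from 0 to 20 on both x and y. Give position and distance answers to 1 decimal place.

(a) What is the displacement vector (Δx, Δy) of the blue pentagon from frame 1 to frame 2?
(-2.2, -3.2)

The blue pentagon was at (3.6, 18.2) in frame 1 and (1.4, 15.0) in frame 2.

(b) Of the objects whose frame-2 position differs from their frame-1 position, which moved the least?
the orange square

(moved 1.5)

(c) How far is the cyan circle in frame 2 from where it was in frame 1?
2.9

The cyan circle moved from (11.2, 17.6) to (10.2, 14.9), a distance of √(1.0² + 2.7²) ≈ 2.9.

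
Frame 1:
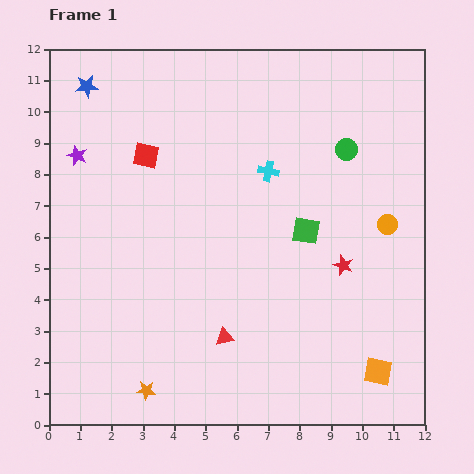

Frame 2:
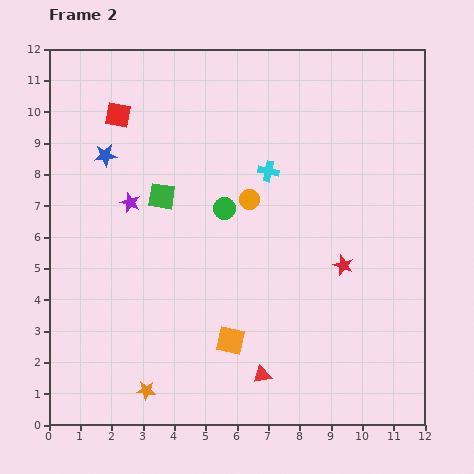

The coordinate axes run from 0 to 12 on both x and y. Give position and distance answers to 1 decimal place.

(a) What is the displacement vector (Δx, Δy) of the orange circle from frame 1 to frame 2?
(-4.4, 0.8)

The orange circle was at (10.8, 6.4) in frame 1 and (6.4, 7.2) in frame 2.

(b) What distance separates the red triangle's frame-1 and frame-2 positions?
1.7

The red triangle moved from (5.6, 2.8) to (6.8, 1.6), a distance of √(1.2² + 1.2²) ≈ 1.7.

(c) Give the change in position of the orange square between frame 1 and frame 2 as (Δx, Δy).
(-4.7, 1.0)

The orange square was at (10.5, 1.7) in frame 1 and (5.8, 2.7) in frame 2.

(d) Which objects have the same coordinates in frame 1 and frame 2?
the cyan cross, the red star, the orange star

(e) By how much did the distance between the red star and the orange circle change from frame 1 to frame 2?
+1.8

Distance in frame 1: 1.9. Distance in frame 2: 3.7.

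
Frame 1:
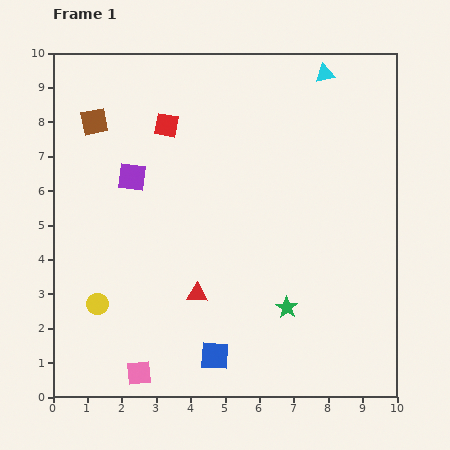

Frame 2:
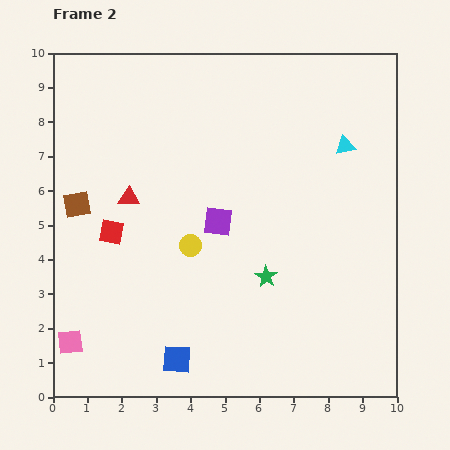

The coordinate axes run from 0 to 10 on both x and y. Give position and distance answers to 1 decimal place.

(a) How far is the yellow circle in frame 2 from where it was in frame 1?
3.2

The yellow circle moved from (1.3, 2.7) to (4.0, 4.4), a distance of √(2.7² + 1.7²) ≈ 3.2.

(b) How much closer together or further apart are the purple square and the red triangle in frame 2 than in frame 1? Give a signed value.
-1.2

Distance in frame 1: 3.9. Distance in frame 2: 2.7.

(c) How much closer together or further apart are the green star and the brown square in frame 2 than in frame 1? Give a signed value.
-1.9

Distance in frame 1: 7.8. Distance in frame 2: 5.9.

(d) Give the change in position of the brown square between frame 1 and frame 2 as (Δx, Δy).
(-0.5, -2.4)

The brown square was at (1.2, 8.0) in frame 1 and (0.7, 5.6) in frame 2.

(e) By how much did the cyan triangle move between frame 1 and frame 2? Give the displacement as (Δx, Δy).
(0.6, -2.1)

The cyan triangle was at (7.9, 9.4) in frame 1 and (8.5, 7.3) in frame 2.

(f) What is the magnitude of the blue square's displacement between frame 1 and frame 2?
1.1

The blue square moved from (4.7, 1.2) to (3.6, 1.1), a distance of √(1.1² + 0.1²) ≈ 1.1.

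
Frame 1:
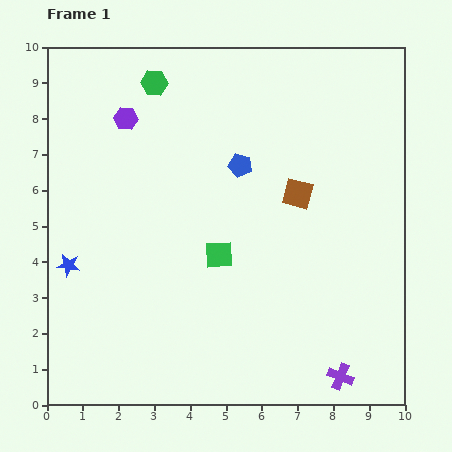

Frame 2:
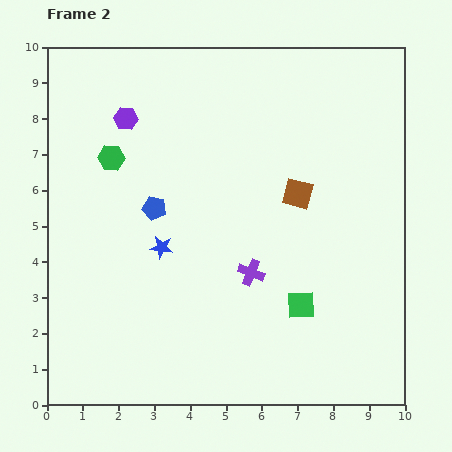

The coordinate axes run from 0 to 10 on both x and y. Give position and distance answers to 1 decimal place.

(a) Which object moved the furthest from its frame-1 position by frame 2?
the purple cross

(moved 3.8; next 2.7)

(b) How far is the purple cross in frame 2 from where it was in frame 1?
3.8

The purple cross moved from (8.2, 0.8) to (5.7, 3.7), a distance of √(2.5² + 2.9²) ≈ 3.8.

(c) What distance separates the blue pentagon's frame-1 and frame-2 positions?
2.7

The blue pentagon moved from (5.4, 6.7) to (3.0, 5.5), a distance of √(2.4² + 1.2²) ≈ 2.7.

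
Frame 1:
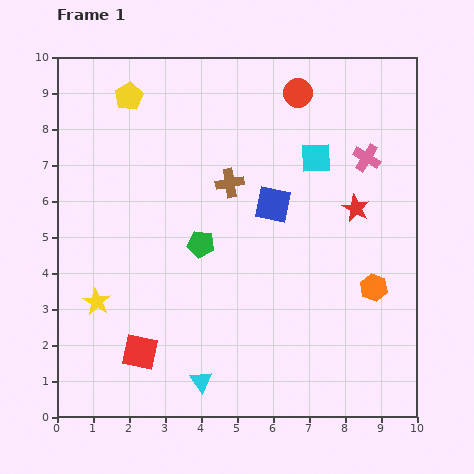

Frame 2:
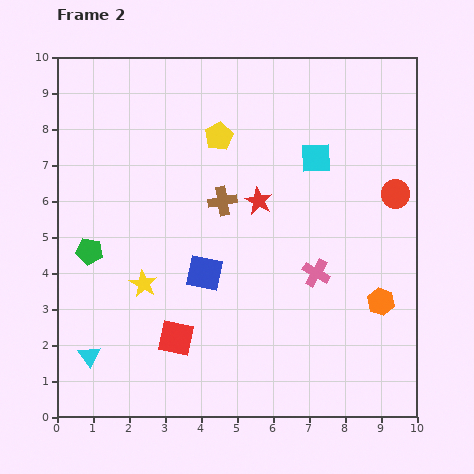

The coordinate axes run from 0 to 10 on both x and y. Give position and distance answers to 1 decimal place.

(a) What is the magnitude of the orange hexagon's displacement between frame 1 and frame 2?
0.4

The orange hexagon moved from (8.8, 3.6) to (9.0, 3.2), a distance of √(0.2² + 0.4²) ≈ 0.4.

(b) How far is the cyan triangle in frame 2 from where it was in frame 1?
3.2

The cyan triangle moved from (4.0, 1.0) to (0.9, 1.7), a distance of √(3.1² + 0.7²) ≈ 3.2.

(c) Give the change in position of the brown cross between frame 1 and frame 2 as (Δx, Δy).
(-0.2, -0.5)

The brown cross was at (4.8, 6.5) in frame 1 and (4.6, 6.0) in frame 2.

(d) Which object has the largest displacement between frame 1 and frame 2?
the red circle

(moved 3.9; next 3.5)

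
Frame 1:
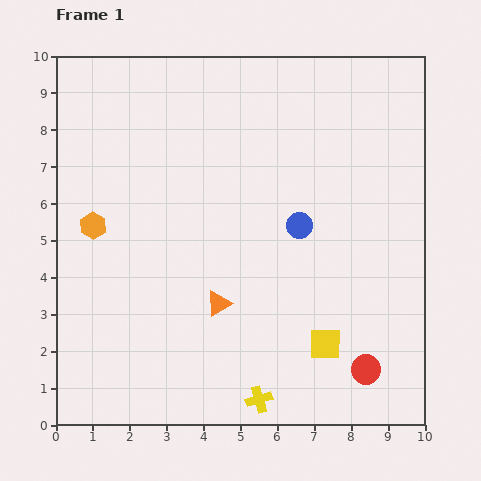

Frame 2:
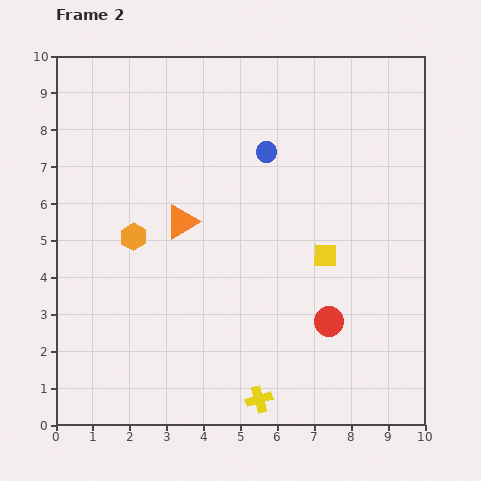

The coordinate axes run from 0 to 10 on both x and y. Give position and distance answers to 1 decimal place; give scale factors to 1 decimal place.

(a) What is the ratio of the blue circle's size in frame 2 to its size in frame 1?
0.8×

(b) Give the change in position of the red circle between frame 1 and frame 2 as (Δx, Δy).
(-1.0, 1.3)

The red circle was at (8.4, 1.5) in frame 1 and (7.4, 2.8) in frame 2.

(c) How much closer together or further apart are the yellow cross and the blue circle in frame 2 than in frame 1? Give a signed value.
+1.9

Distance in frame 1: 4.8. Distance in frame 2: 6.7.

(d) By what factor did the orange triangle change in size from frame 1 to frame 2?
1.4×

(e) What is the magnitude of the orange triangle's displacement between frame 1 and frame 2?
2.4

The orange triangle moved from (4.4, 3.3) to (3.4, 5.5), a distance of √(1.0² + 2.2²) ≈ 2.4.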